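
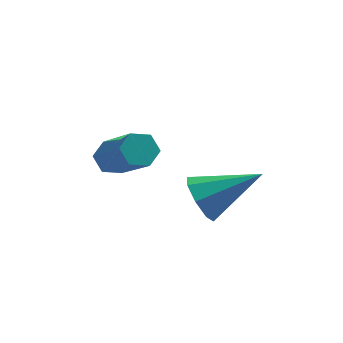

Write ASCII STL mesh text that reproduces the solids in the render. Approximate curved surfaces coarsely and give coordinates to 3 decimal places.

solid 
facet normal -0.347 0.662 -0.664
outer loop
vertex -3.558 0.698 2.496
vertex -4.026 0.593 2.636
vertex -3.772 0.957 2.866
endloop
endfacet
facet normal 0.834 0.541 0.104
outer loop
vertex -3.558 0.698 2.496
vertex -3.772 0.957 2.866
vertex -2.926 -0.507 3.704
endloop
endfacet
facet normal 0.834 0.542 0.105
outer loop
vertex -2.926 -0.507 3.704
vertex -3.772 0.957 2.866
vertex -3.14 -0.249 4.074
endloop
endfacet
facet normal 0.348 -0.662 0.663
outer loop
vertex -2.926 -0.507 3.704
vertex -3.14 -0.249 4.074
vertex -3.394 -0.613 3.844
endloop
endfacet
facet normal -0.348 0.662 -0.663
outer loop
vertex -3.772 0.957 2.866
vertex -4.026 0.593 2.636
vertex -4.24 0.851 3.006
endloop
endfacet
facet normal 0.045 0.719 0.694
outer loop
vertex -3.772 0.957 2.866
vertex -4.24 0.851 3.006
vertex -3.14 -0.249 4.074
endloop
endfacet
facet normal 0.046 0.719 0.693
outer loop
vertex -3.14 -0.249 4.074
vertex -4.24 0.851 3.006
vertex -3.608 -0.354 4.214
endloop
endfacet
facet normal 0.347 -0.662 0.664
outer loop
vertex -3.14 -0.249 4.074
vertex -3.608 -0.354 4.214
vertex -3.394 -0.613 3.844
endloop
endfacet
facet normal -0.348 0.662 -0.663
outer loop
vertex -4.24 0.851 3.006
vertex -4.026 0.593 2.636
vertex -4.494 0.487 2.776
endloop
endfacet
facet normal -0.788 0.178 0.589
outer loop
vertex -4.24 0.851 3.006
vertex -4.494 0.487 2.776
vertex -3.608 -0.354 4.214
endloop
endfacet
facet normal -0.788 0.178 0.589
outer loop
vertex -3.608 -0.354 4.214
vertex -4.494 0.487 2.776
vertex -3.862 -0.718 3.984
endloop
endfacet
facet normal 0.347 -0.662 0.664
outer loop
vertex -3.608 -0.354 4.214
vertex -3.862 -0.718 3.984
vertex -3.394 -0.613 3.844
endloop
endfacet
facet normal -0.348 0.662 -0.663
outer loop
vertex -4.494 0.487 2.776
vertex -4.026 0.593 2.636
vertex -4.28 0.229 2.406
endloop
endfacet
facet normal -0.834 -0.542 -0.104
outer loop
vertex -4.494 0.487 2.776
vertex -4.28 0.229 2.406
vertex -3.862 -0.718 3.984
endloop
endfacet
facet normal -0.834 -0.541 -0.104
outer loop
vertex -3.862 -0.718 3.984
vertex -4.28 0.229 2.406
vertex -3.648 -0.977 3.614
endloop
endfacet
facet normal 0.347 -0.662 0.664
outer loop
vertex -3.862 -0.718 3.984
vertex -3.648 -0.977 3.614
vertex -3.394 -0.613 3.844
endloop
endfacet
facet normal -0.347 0.662 -0.664
outer loop
vertex -4.28 0.229 2.406
vertex -4.026 0.593 2.636
vertex -3.812 0.334 2.266
endloop
endfacet
facet normal -0.046 -0.719 -0.694
outer loop
vertex -4.28 0.229 2.406
vertex -3.812 0.334 2.266
vertex -3.648 -0.977 3.614
endloop
endfacet
facet normal -0.045 -0.719 -0.694
outer loop
vertex -3.648 -0.977 3.614
vertex -3.812 0.334 2.266
vertex -3.18 -0.871 3.474
endloop
endfacet
facet normal 0.348 -0.662 0.663
outer loop
vertex -3.648 -0.977 3.614
vertex -3.18 -0.871 3.474
vertex -3.394 -0.613 3.844
endloop
endfacet
facet normal -0.347 0.662 -0.664
outer loop
vertex -3.812 0.334 2.266
vertex -4.026 0.593 2.636
vertex -3.558 0.698 2.496
endloop
endfacet
facet normal 0.788 -0.178 -0.589
outer loop
vertex -3.812 0.334 2.266
vertex -3.558 0.698 2.496
vertex -3.18 -0.871 3.474
endloop
endfacet
facet normal 0.788 -0.178 -0.589
outer loop
vertex -3.18 -0.871 3.474
vertex -3.558 0.698 2.496
vertex -2.926 -0.507 3.704
endloop
endfacet
facet normal 0.348 -0.662 0.663
outer loop
vertex -3.18 -0.871 3.474
vertex -2.926 -0.507 3.704
vertex -3.394 -0.613 3.844
endloop
endfacet
facet normal -0.884 -0.092 -0.458
outer loop
vertex -1.78 -1.887 2.306
vertex -2.063 -1.503 2.776
vertex -1.769 -1.389 2.185
endloop
endfacet
facet normal 0.755 -0.170 -0.633
outer loop
vertex -1.78 -1.887 2.306
vertex -1.769 -1.389 2.185
vertex -0.657 -1.357 3.504
endloop
endfacet
facet normal -0.884 -0.091 -0.458
outer loop
vertex -1.769 -1.389 2.185
vertex -2.063 -1.503 2.776
vertex -1.93 -0.957 2.41
endloop
endfacet
facet normal 0.643 0.528 -0.555
outer loop
vertex -1.769 -1.389 2.185
vertex -1.93 -0.957 2.41
vertex -0.657 -1.357 3.504
endloop
endfacet
facet normal -0.885 -0.091 -0.457
outer loop
vertex -1.93 -0.957 2.41
vertex -2.063 -1.503 2.776
vertex -2.169 -0.845 2.85
endloop
endfacet
facet normal 0.341 0.939 -0.054
outer loop
vertex -1.93 -0.957 2.41
vertex -2.169 -0.845 2.85
vertex -0.657 -1.357 3.504
endloop
endfacet
facet normal -0.884 -0.091 -0.458
outer loop
vertex -2.169 -0.845 2.85
vertex -2.063 -1.503 2.776
vertex -2.346 -1.118 3.246
endloop
endfacet
facet normal 0.028 0.817 0.576
outer loop
vertex -2.169 -0.845 2.85
vertex -2.346 -1.118 3.246
vertex -0.657 -1.357 3.504
endloop
endfacet
facet normal -0.884 -0.091 -0.458
outer loop
vertex -2.346 -1.118 3.246
vertex -2.063 -1.503 2.776
vertex -2.357 -1.617 3.367
endloop
endfacet
facet normal -0.114 0.236 0.965
outer loop
vertex -2.346 -1.118 3.246
vertex -2.357 -1.617 3.367
vertex -0.657 -1.357 3.504
endloop
endfacet
facet normal -0.884 -0.091 -0.458
outer loop
vertex -2.357 -1.617 3.367
vertex -2.063 -1.503 2.776
vertex -2.196 -2.048 3.142
endloop
endfacet
facet normal -0.001 -0.463 0.886
outer loop
vertex -2.357 -1.617 3.367
vertex -2.196 -2.048 3.142
vertex -0.657 -1.357 3.504
endloop
endfacet
facet normal -0.885 -0.091 -0.457
outer loop
vertex -2.196 -2.048 3.142
vertex -2.063 -1.503 2.776
vertex -1.957 -2.16 2.702
endloop
endfacet
facet normal 0.301 -0.872 0.386
outer loop
vertex -2.196 -2.048 3.142
vertex -1.957 -2.16 2.702
vertex -0.657 -1.357 3.504
endloop
endfacet
facet normal -0.884 -0.091 -0.458
outer loop
vertex -1.957 -2.16 2.702
vertex -2.063 -1.503 2.776
vertex -1.78 -1.887 2.306
endloop
endfacet
facet normal 0.614 -0.751 -0.243
outer loop
vertex -1.957 -2.16 2.702
vertex -1.78 -1.887 2.306
vertex -0.657 -1.357 3.504
endloop
endfacet

endsolid


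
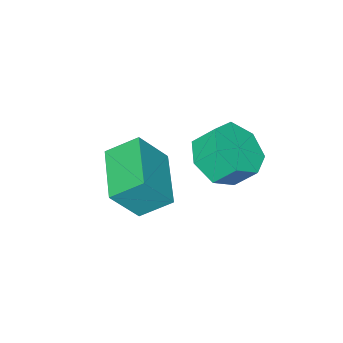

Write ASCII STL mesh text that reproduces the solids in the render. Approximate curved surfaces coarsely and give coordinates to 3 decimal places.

solid 
facet normal 0.342 -0.581 -0.739
outer loop
vertex 2.578 0.39 0.696
vertex 1.656 0.401 0.26
vertex 2.436 1.044 0.116
endloop
endfacet
facet normal 0.926 0.343 0.160
outer loop
vertex 2.578 0.39 0.696
vertex 2.436 1.044 0.116
vertex 2.225 0.988 1.457
endloop
endfacet
facet normal 0.925 0.343 0.160
outer loop
vertex 2.225 0.988 1.457
vertex 2.436 1.044 0.116
vertex 2.083 1.641 0.877
endloop
endfacet
facet normal -0.343 0.581 0.738
outer loop
vertex 2.225 0.988 1.457
vertex 2.083 1.641 0.877
vertex 1.304 0.999 1.02
endloop
endfacet
facet normal 0.342 -0.581 -0.739
outer loop
vertex 2.436 1.044 0.116
vertex 1.656 0.401 0.26
vertex 1.706 1.213 -0.355
endloop
endfacet
facet normal 0.450 0.792 -0.413
outer loop
vertex 2.436 1.044 0.116
vertex 1.706 1.213 -0.355
vertex 2.083 1.641 0.877
endloop
endfacet
facet normal 0.451 0.791 -0.413
outer loop
vertex 2.083 1.641 0.877
vertex 1.706 1.213 -0.355
vertex 1.353 1.811 0.406
endloop
endfacet
facet normal -0.342 0.580 0.739
outer loop
vertex 2.083 1.641 0.877
vertex 1.353 1.811 0.406
vertex 1.304 0.999 1.02
endloop
endfacet
facet normal 0.342 -0.581 -0.739
outer loop
vertex 1.706 1.213 -0.355
vertex 1.656 0.401 0.26
vertex 0.939 0.772 -0.364
endloop
endfacet
facet normal -0.362 0.644 -0.674
outer loop
vertex 1.706 1.213 -0.355
vertex 0.939 0.772 -0.364
vertex 1.353 1.811 0.406
endloop
endfacet
facet normal -0.363 0.644 -0.674
outer loop
vertex 1.353 1.811 0.406
vertex 0.939 0.772 -0.364
vertex 0.586 1.369 0.397
endloop
endfacet
facet normal -0.343 0.580 0.739
outer loop
vertex 1.353 1.811 0.406
vertex 0.586 1.369 0.397
vertex 1.304 0.999 1.02
endloop
endfacet
facet normal 0.343 -0.580 -0.739
outer loop
vertex 0.939 0.772 -0.364
vertex 1.656 0.401 0.26
vertex 0.712 0.051 0.097
endloop
endfacet
facet normal -0.904 0.011 -0.428
outer loop
vertex 0.939 0.772 -0.364
vertex 0.712 0.051 0.097
vertex 0.586 1.369 0.397
endloop
endfacet
facet normal -0.904 0.011 -0.427
outer loop
vertex 0.586 1.369 0.397
vertex 0.712 0.051 0.097
vertex 0.36 0.648 0.858
endloop
endfacet
facet normal -0.342 0.580 0.739
outer loop
vertex 0.586 1.369 0.397
vertex 0.36 0.648 0.858
vertex 1.304 0.999 1.02
endloop
endfacet
facet normal 0.343 -0.580 -0.739
outer loop
vertex 0.712 0.051 0.097
vertex 1.656 0.401 0.26
vertex 1.197 -0.406 0.68
endloop
endfacet
facet normal -0.764 -0.630 0.141
outer loop
vertex 0.712 0.051 0.097
vertex 1.197 -0.406 0.68
vertex 0.36 0.648 0.858
endloop
endfacet
facet normal -0.764 -0.630 0.141
outer loop
vertex 0.36 0.648 0.858
vertex 1.197 -0.406 0.68
vertex 0.844 0.192 1.441
endloop
endfacet
facet normal -0.343 0.581 0.739
outer loop
vertex 0.36 0.648 0.858
vertex 0.844 0.192 1.441
vertex 1.304 0.999 1.02
endloop
endfacet
facet normal 0.343 -0.580 -0.739
outer loop
vertex 1.197 -0.406 0.68
vertex 1.656 0.401 0.26
vertex 2.027 -0.255 0.947
endloop
endfacet
facet normal -0.049 -0.796 0.603
outer loop
vertex 1.197 -0.406 0.68
vertex 2.027 -0.255 0.947
vertex 0.844 0.192 1.441
endloop
endfacet
facet normal -0.049 -0.796 0.603
outer loop
vertex 0.844 0.192 1.441
vertex 2.027 -0.255 0.947
vertex 1.674 0.343 1.708
endloop
endfacet
facet normal -0.343 0.581 0.738
outer loop
vertex 0.844 0.192 1.441
vertex 1.674 0.343 1.708
vertex 1.304 0.999 1.02
endloop
endfacet
facet normal 0.343 -0.580 -0.739
outer loop
vertex 2.027 -0.255 0.947
vertex 1.656 0.401 0.26
vertex 2.578 0.39 0.696
endloop
endfacet
facet normal 0.703 -0.363 0.611
outer loop
vertex 2.027 -0.255 0.947
vertex 2.578 0.39 0.696
vertex 1.674 0.343 1.708
endloop
endfacet
facet normal 0.703 -0.363 0.611
outer loop
vertex 1.674 0.343 1.708
vertex 2.578 0.39 0.696
vertex 2.225 0.988 1.457
endloop
endfacet
facet normal -0.343 0.581 0.738
outer loop
vertex 1.674 0.343 1.708
vertex 2.225 0.988 1.457
vertex 1.304 0.999 1.02
endloop
endfacet
facet normal -0.613 -0.767 0.188
outer loop
vertex 2.86 -3.213 -0.941
vertex 2.132 -2.449 -0.198
vertex 2.003 -2.83 -2.175
endloop
endfacet
facet normal 0.564 -0.593 -0.575
outer loop
vertex 3.268 -1.251 -2.562
vertex 2.86 -3.213 -0.941
vertex 2.003 -2.83 -2.175
endloop
endfacet
facet normal -0.614 -0.767 0.188
outer loop
vertex 2.003 -2.83 -2.175
vertex 2.132 -2.449 -0.198
vertex 1.276 -2.066 -1.432
endloop
endfacet
facet normal -0.553 0.248 -0.796
outer loop
vertex 1.276 -2.066 -1.432
vertex 3.268 -1.251 -2.562
vertex 2.003 -2.83 -2.175
endloop
endfacet
facet normal 0.552 -0.248 0.796
outer loop
vertex 2.86 -3.213 -0.941
vertex 3.397 -0.87 -0.585
vertex 2.132 -2.449 -0.198
endloop
endfacet
facet normal 0.564 -0.592 -0.575
outer loop
vertex 4.124 -1.634 -1.328
vertex 2.86 -3.213 -0.941
vertex 3.268 -1.251 -2.562
endloop
endfacet
facet normal 0.553 -0.248 0.796
outer loop
vertex 4.124 -1.634 -1.328
vertex 3.397 -0.87 -0.585
vertex 2.86 -3.213 -0.941
endloop
endfacet
facet normal -0.564 0.593 0.575
outer loop
vertex 2.132 -2.449 -0.198
vertex 3.397 -0.87 -0.585
vertex 1.276 -2.066 -1.432
endloop
endfacet
facet normal -0.553 0.247 -0.796
outer loop
vertex 2.54 -0.487 -1.819
vertex 3.268 -1.251 -2.562
vertex 1.276 -2.066 -1.432
endloop
endfacet
facet normal -0.564 0.592 0.575
outer loop
vertex 1.276 -2.066 -1.432
vertex 3.397 -0.87 -0.585
vertex 2.54 -0.487 -1.819
endloop
endfacet
facet normal 0.614 0.767 -0.188
outer loop
vertex 2.54 -0.487 -1.819
vertex 4.124 -1.634 -1.328
vertex 3.268 -1.251 -2.562
endloop
endfacet
facet normal 0.614 0.767 -0.188
outer loop
vertex 3.397 -0.87 -0.585
vertex 4.124 -1.634 -1.328
vertex 2.54 -0.487 -1.819
endloop
endfacet

endsolid


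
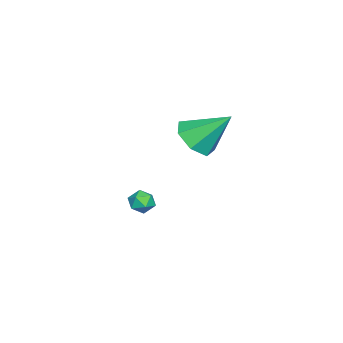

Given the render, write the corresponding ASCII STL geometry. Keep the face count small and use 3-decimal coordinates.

solid 
facet normal 0.043 -0.716 -0.697
outer loop
vertex 3.879 -0.552 1.218
vertex 2.785 -0.654 1.255
vertex 3.391 0.005 0.616
endloop
endfacet
facet normal 0.756 0.654 -0.008
outer loop
vertex 3.879 -0.552 1.218
vertex 3.391 0.005 0.616
vertex 2.695 0.834 2.705
endloop
endfacet
facet normal 0.044 -0.716 -0.697
outer loop
vertex 3.391 0.005 0.616
vertex 2.785 -0.654 1.255
vertex 2.446 0.065 0.495
endloop
endfacet
facet normal 0.103 0.936 -0.337
outer loop
vertex 3.391 0.005 0.616
vertex 2.446 0.065 0.495
vertex 2.695 0.834 2.705
endloop
endfacet
facet normal 0.043 -0.716 -0.697
outer loop
vertex 2.446 0.065 0.495
vertex 2.785 -0.654 1.255
vertex 1.756 -0.416 0.947
endloop
endfacet
facet normal -0.641 0.744 -0.187
outer loop
vertex 2.446 0.065 0.495
vertex 1.756 -0.416 0.947
vertex 2.695 0.834 2.705
endloop
endfacet
facet normal 0.043 -0.716 -0.697
outer loop
vertex 1.756 -0.416 0.947
vertex 2.785 -0.654 1.255
vertex 1.841 -1.077 1.631
endloop
endfacet
facet normal -0.917 0.224 0.330
outer loop
vertex 1.756 -0.416 0.947
vertex 1.841 -1.077 1.631
vertex 2.695 0.834 2.705
endloop
endfacet
facet normal 0.043 -0.716 -0.697
outer loop
vertex 1.841 -1.077 1.631
vertex 2.785 -0.654 1.255
vertex 2.637 -1.419 2.032
endloop
endfacet
facet normal -0.516 -0.233 0.825
outer loop
vertex 1.841 -1.077 1.631
vertex 2.637 -1.419 2.032
vertex 2.695 0.834 2.705
endloop
endfacet
facet normal 0.043 -0.716 -0.697
outer loop
vertex 2.637 -1.419 2.032
vertex 2.785 -0.654 1.255
vertex 3.544 -1.186 1.848
endloop
endfacet
facet normal 0.260 -0.283 0.923
outer loop
vertex 2.637 -1.419 2.032
vertex 3.544 -1.186 1.848
vertex 2.695 0.834 2.705
endloop
endfacet
facet normal 0.043 -0.716 -0.697
outer loop
vertex 3.544 -1.186 1.848
vertex 2.785 -0.654 1.255
vertex 3.879 -0.552 1.218
endloop
endfacet
facet normal 0.826 0.113 0.553
outer loop
vertex 3.544 -1.186 1.848
vertex 3.879 -0.552 1.218
vertex 2.695 0.834 2.705
endloop
endfacet
facet normal -0.972 0.053 -0.227
outer loop
vertex 1.156 -3.271 -4.216
vertex 1.026 -3.761 -3.774
vertex 1.015 -3.118 -3.576
endloop
endfacet
facet normal -0.658 0.687 -0.309
outer loop
vertex 1.156 -3.271 -4.216
vertex 1.015 -3.118 -3.576
vertex 1.507 -2.792 -3.899
endloop
endfacet
facet normal -0.128 0.611 -0.781
outer loop
vertex 1.156 -3.271 -4.216
vertex 1.507 -2.792 -3.899
vertex 1.823 -3.235 -4.297
endloop
endfacet
facet normal -0.116 -0.071 -0.991
outer loop
vertex 1.156 -3.271 -4.216
vertex 1.823 -3.235 -4.297
vertex 1.525 -3.833 -4.219
endloop
endfacet
facet normal -0.638 -0.415 -0.648
outer loop
vertex 1.156 -3.271 -4.216
vertex 1.525 -3.833 -4.219
vertex 1.026 -3.761 -3.774
endloop
endfacet
facet normal -0.370 0.873 0.318
outer loop
vertex 1.507 -2.792 -3.899
vertex 1.015 -3.118 -3.576
vertex 1.595 -2.987 -3.261
endloop
endfacet
facet normal -0.880 -0.153 0.449
outer loop
vertex 1.015 -3.118 -3.576
vertex 1.026 -3.761 -3.774
vertex 1.297 -3.585 -3.183
endloop
endfacet
facet normal -0.338 -0.912 -0.232
outer loop
vertex 1.026 -3.761 -3.774
vertex 1.525 -3.833 -4.219
vertex 1.613 -4.028 -3.581
endloop
endfacet
facet normal 0.507 -0.355 -0.786
outer loop
vertex 1.525 -3.833 -4.219
vertex 1.823 -3.235 -4.297
vertex 2.105 -3.702 -3.904
endloop
endfacet
facet normal 0.488 0.750 -0.447
outer loop
vertex 1.823 -3.235 -4.297
vertex 1.507 -2.792 -3.899
vertex 2.094 -3.059 -3.706
endloop
endfacet
facet normal 0.116 0.071 0.991
outer loop
vertex 1.964 -3.549 -3.264
vertex 1.595 -2.987 -3.261
vertex 1.297 -3.585 -3.183
endloop
endfacet
facet normal 0.128 -0.611 0.781
outer loop
vertex 1.964 -3.549 -3.264
vertex 1.297 -3.585 -3.183
vertex 1.613 -4.028 -3.581
endloop
endfacet
facet normal 0.658 -0.687 0.309
outer loop
vertex 1.964 -3.549 -3.264
vertex 1.613 -4.028 -3.581
vertex 2.105 -3.702 -3.904
endloop
endfacet
facet normal 0.972 -0.053 0.227
outer loop
vertex 1.964 -3.549 -3.264
vertex 2.105 -3.702 -3.904
vertex 2.094 -3.059 -3.706
endloop
endfacet
facet normal 0.638 0.415 0.648
outer loop
vertex 1.964 -3.549 -3.264
vertex 2.094 -3.059 -3.706
vertex 1.595 -2.987 -3.261
endloop
endfacet
facet normal -0.507 0.355 0.786
outer loop
vertex 1.297 -3.585 -3.183
vertex 1.595 -2.987 -3.261
vertex 1.015 -3.118 -3.576
endloop
endfacet
facet normal -0.488 -0.750 0.447
outer loop
vertex 1.613 -4.028 -3.581
vertex 1.297 -3.585 -3.183
vertex 1.026 -3.761 -3.774
endloop
endfacet
facet normal 0.370 -0.873 -0.318
outer loop
vertex 2.105 -3.702 -3.904
vertex 1.613 -4.028 -3.581
vertex 1.525 -3.833 -4.219
endloop
endfacet
facet normal 0.880 0.153 -0.449
outer loop
vertex 2.094 -3.059 -3.706
vertex 2.105 -3.702 -3.904
vertex 1.823 -3.235 -4.297
endloop
endfacet
facet normal 0.338 0.912 0.232
outer loop
vertex 1.595 -2.987 -3.261
vertex 2.094 -3.059 -3.706
vertex 1.507 -2.792 -3.899
endloop
endfacet

endsolid


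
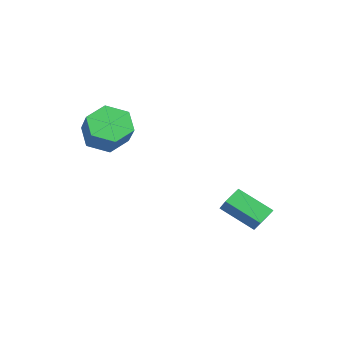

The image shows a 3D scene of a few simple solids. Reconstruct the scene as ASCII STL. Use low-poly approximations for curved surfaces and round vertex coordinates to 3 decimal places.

solid 
facet normal -0.735 0.017 -0.678
outer loop
vertex 0.161 -2.655 0.336
vertex -0.564 -2.706 1.121
vertex -0.22 -1.755 0.772
endloop
endfacet
facet normal 0.577 0.541 -0.612
outer loop
vertex 0.161 -2.655 0.336
vertex -0.22 -1.755 0.772
vertex 1.33 -2.683 1.414
endloop
endfacet
facet normal 0.577 0.541 -0.612
outer loop
vertex 1.33 -2.683 1.414
vertex -0.22 -1.755 0.772
vertex 0.949 -1.783 1.85
endloop
endfacet
facet normal 0.735 -0.018 0.678
outer loop
vertex 1.33 -2.683 1.414
vertex 0.949 -1.783 1.85
vertex 0.604 -2.734 2.199
endloop
endfacet
facet normal -0.735 0.017 -0.678
outer loop
vertex -0.22 -1.755 0.772
vertex -0.564 -2.706 1.121
vertex -0.945 -1.806 1.557
endloop
endfacet
facet normal -0.019 0.999 0.047
outer loop
vertex -0.22 -1.755 0.772
vertex -0.945 -1.806 1.557
vertex 0.949 -1.783 1.85
endloop
endfacet
facet normal -0.019 0.999 0.047
outer loop
vertex 0.949 -1.783 1.85
vertex -0.945 -1.806 1.557
vertex 0.224 -1.834 2.635
endloop
endfacet
facet normal 0.735 -0.018 0.678
outer loop
vertex 0.949 -1.783 1.85
vertex 0.224 -1.834 2.635
vertex 0.604 -2.734 2.199
endloop
endfacet
facet normal -0.735 0.018 -0.678
outer loop
vertex -0.945 -1.806 1.557
vertex -0.564 -2.706 1.121
vertex -1.29 -2.757 1.906
endloop
endfacet
facet normal -0.597 0.458 0.659
outer loop
vertex -0.945 -1.806 1.557
vertex -1.29 -2.757 1.906
vertex 0.224 -1.834 2.635
endloop
endfacet
facet normal -0.597 0.458 0.659
outer loop
vertex 0.224 -1.834 2.635
vertex -1.29 -2.757 1.906
vertex -0.121 -2.785 2.984
endloop
endfacet
facet normal 0.735 -0.018 0.678
outer loop
vertex 0.224 -1.834 2.635
vertex -0.121 -2.785 2.984
vertex 0.604 -2.734 2.199
endloop
endfacet
facet normal -0.735 0.018 -0.678
outer loop
vertex -1.29 -2.757 1.906
vertex -0.564 -2.706 1.121
vertex -0.909 -3.657 1.47
endloop
endfacet
facet normal -0.577 -0.541 0.612
outer loop
vertex -1.29 -2.757 1.906
vertex -0.909 -3.657 1.47
vertex -0.121 -2.785 2.984
endloop
endfacet
facet normal -0.577 -0.541 0.612
outer loop
vertex -0.121 -2.785 2.984
vertex -0.909 -3.657 1.47
vertex 0.26 -3.685 2.548
endloop
endfacet
facet normal 0.735 -0.017 0.678
outer loop
vertex -0.121 -2.785 2.984
vertex 0.26 -3.685 2.548
vertex 0.604 -2.734 2.199
endloop
endfacet
facet normal -0.735 0.018 -0.678
outer loop
vertex -0.909 -3.657 1.47
vertex -0.564 -2.706 1.121
vertex -0.184 -3.606 0.685
endloop
endfacet
facet normal 0.019 -0.999 -0.047
outer loop
vertex -0.909 -3.657 1.47
vertex -0.184 -3.606 0.685
vertex 0.26 -3.685 2.548
endloop
endfacet
facet normal 0.019 -0.999 -0.047
outer loop
vertex 0.26 -3.685 2.548
vertex -0.184 -3.606 0.685
vertex 0.985 -3.634 1.763
endloop
endfacet
facet normal 0.735 -0.017 0.678
outer loop
vertex 0.26 -3.685 2.548
vertex 0.985 -3.634 1.763
vertex 0.604 -2.734 2.199
endloop
endfacet
facet normal -0.735 0.018 -0.678
outer loop
vertex -0.184 -3.606 0.685
vertex -0.564 -2.706 1.121
vertex 0.161 -2.655 0.336
endloop
endfacet
facet normal 0.597 -0.458 -0.659
outer loop
vertex -0.184 -3.606 0.685
vertex 0.161 -2.655 0.336
vertex 0.985 -3.634 1.763
endloop
endfacet
facet normal 0.597 -0.458 -0.659
outer loop
vertex 0.985 -3.634 1.763
vertex 0.161 -2.655 0.336
vertex 1.33 -2.683 1.414
endloop
endfacet
facet normal 0.735 -0.018 0.678
outer loop
vertex 0.985 -3.634 1.763
vertex 1.33 -2.683 1.414
vertex 0.604 -2.734 2.199
endloop
endfacet
facet normal -0.500 -0.675 0.543
outer loop
vertex 3.307 2.055 -1.015
vertex 2.315 2.102 -1.87
vertex 3.69 1.384 -1.496
endloop
endfacet
facet normal 0.757 -0.036 0.652
outer loop
vertex 4.605 2.618 -2.49
vertex 3.307 2.055 -1.015
vertex 3.69 1.384 -1.496
endloop
endfacet
facet normal -0.500 -0.675 0.543
outer loop
vertex 3.69 1.384 -1.496
vertex 2.315 2.102 -1.87
vertex 2.698 1.431 -2.351
endloop
endfacet
facet normal 0.421 -0.737 -0.528
outer loop
vertex 2.698 1.431 -2.351
vertex 4.605 2.618 -2.49
vertex 3.69 1.384 -1.496
endloop
endfacet
facet normal -0.421 0.737 0.528
outer loop
vertex 3.307 2.055 -1.015
vertex 3.23 3.336 -2.864
vertex 2.315 2.102 -1.87
endloop
endfacet
facet normal 0.757 -0.036 0.652
outer loop
vertex 4.222 3.289 -2.009
vertex 3.307 2.055 -1.015
vertex 4.605 2.618 -2.49
endloop
endfacet
facet normal -0.421 0.737 0.528
outer loop
vertex 4.222 3.289 -2.009
vertex 3.23 3.336 -2.864
vertex 3.307 2.055 -1.015
endloop
endfacet
facet normal -0.757 0.036 -0.652
outer loop
vertex 2.315 2.102 -1.87
vertex 3.23 3.336 -2.864
vertex 2.698 1.431 -2.351
endloop
endfacet
facet normal 0.421 -0.737 -0.528
outer loop
vertex 3.613 2.665 -3.345
vertex 4.605 2.618 -2.49
vertex 2.698 1.431 -2.351
endloop
endfacet
facet normal -0.757 0.036 -0.652
outer loop
vertex 2.698 1.431 -2.351
vertex 3.23 3.336 -2.864
vertex 3.613 2.665 -3.345
endloop
endfacet
facet normal 0.500 0.675 -0.543
outer loop
vertex 3.613 2.665 -3.345
vertex 4.222 3.289 -2.009
vertex 4.605 2.618 -2.49
endloop
endfacet
facet normal 0.500 0.675 -0.543
outer loop
vertex 3.23 3.336 -2.864
vertex 4.222 3.289 -2.009
vertex 3.613 2.665 -3.345
endloop
endfacet

endsolid


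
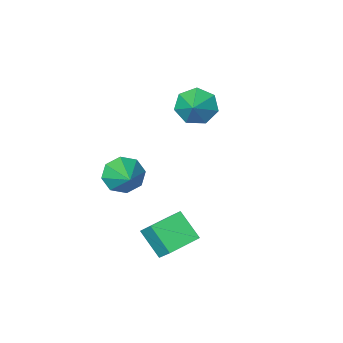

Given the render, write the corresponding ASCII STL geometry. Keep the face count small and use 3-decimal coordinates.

solid 
facet normal -0.540 -0.674 -0.505
outer loop
vertex -0.646 -0.521 2.231
vertex -1.558 0.018 2.487
vertex -0.911 0.15 1.619
endloop
endfacet
facet normal 0.960 0.217 -0.178
outer loop
vertex -0.646 -0.521 2.231
vertex -0.911 0.15 1.619
vertex -0.802 0.962 3.193
endloop
endfacet
facet normal -0.540 -0.674 -0.505
outer loop
vertex -0.911 0.15 1.619
vertex -1.558 0.018 2.487
vertex -1.664 0.722 1.661
endloop
endfacet
facet normal 0.535 0.735 -0.416
outer loop
vertex -0.911 0.15 1.619
vertex -1.664 0.722 1.661
vertex -0.802 0.962 3.193
endloop
endfacet
facet normal -0.540 -0.673 -0.505
outer loop
vertex -1.664 0.722 1.661
vertex -1.558 0.018 2.487
vertex -2.336 0.764 2.324
endloop
endfacet
facet normal -0.059 0.991 -0.122
outer loop
vertex -1.664 0.722 1.661
vertex -2.336 0.764 2.324
vertex -0.802 0.962 3.193
endloop
endfacet
facet normal -0.540 -0.674 -0.505
outer loop
vertex -2.336 0.764 2.324
vertex -1.558 0.018 2.487
vertex -2.423 0.245 3.11
endloop
endfacet
facet normal -0.375 0.792 0.482
outer loop
vertex -2.336 0.764 2.324
vertex -2.423 0.245 3.11
vertex -0.802 0.962 3.193
endloop
endfacet
facet normal -0.540 -0.674 -0.504
outer loop
vertex -2.423 0.245 3.11
vertex -1.558 0.018 2.487
vertex -1.858 -0.445 3.427
endloop
endfacet
facet normal -0.176 0.288 0.941
outer loop
vertex -2.423 0.245 3.11
vertex -1.858 -0.445 3.427
vertex -0.802 0.962 3.193
endloop
endfacet
facet normal -0.540 -0.674 -0.504
outer loop
vertex -1.858 -0.445 3.427
vertex -1.558 0.018 2.487
vertex -1.067 -0.786 3.035
endloop
endfacet
facet normal 0.390 -0.141 0.910
outer loop
vertex -1.858 -0.445 3.427
vertex -1.067 -0.786 3.035
vertex -0.802 0.962 3.193
endloop
endfacet
facet normal -0.540 -0.674 -0.505
outer loop
vertex -1.067 -0.786 3.035
vertex -1.558 0.018 2.487
vertex -0.646 -0.521 2.231
endloop
endfacet
facet normal 0.895 -0.173 0.412
outer loop
vertex -1.067 -0.786 3.035
vertex -0.646 -0.521 2.231
vertex -0.802 0.962 3.193
endloop
endfacet
facet normal -0.984 -0.150 0.095
outer loop
vertex 1.073 2.057 -3.148
vertex 1.029 2.982 -2.139
vertex 0.769 3.313 -4.313
endloop
endfacet
facet normal 0.032 -0.676 -0.737
outer loop
vertex 2.511 3.578 -4.481
vertex 1.073 2.057 -3.148
vertex 0.769 3.313 -4.313
endloop
endfacet
facet normal -0.984 -0.149 0.095
outer loop
vertex 0.769 3.313 -4.313
vertex 1.029 2.982 -2.139
vertex 0.726 4.238 -3.304
endloop
endfacet
facet normal -0.174 0.722 -0.669
outer loop
vertex 0.726 4.238 -3.304
vertex 2.511 3.578 -4.481
vertex 0.769 3.313 -4.313
endloop
endfacet
facet normal 0.174 -0.722 0.670
outer loop
vertex 1.073 2.057 -3.148
vertex 2.771 3.247 -2.307
vertex 1.029 2.982 -2.139
endloop
endfacet
facet normal 0.032 -0.676 -0.737
outer loop
vertex 2.814 2.322 -3.316
vertex 1.073 2.057 -3.148
vertex 2.511 3.578 -4.481
endloop
endfacet
facet normal 0.175 -0.722 0.669
outer loop
vertex 2.814 2.322 -3.316
vertex 2.771 3.247 -2.307
vertex 1.073 2.057 -3.148
endloop
endfacet
facet normal -0.032 0.676 0.737
outer loop
vertex 1.029 2.982 -2.139
vertex 2.771 3.247 -2.307
vertex 0.726 4.238 -3.304
endloop
endfacet
facet normal -0.175 0.722 -0.670
outer loop
vertex 2.467 4.503 -3.472
vertex 2.511 3.578 -4.481
vertex 0.726 4.238 -3.304
endloop
endfacet
facet normal -0.032 0.676 0.737
outer loop
vertex 0.726 4.238 -3.304
vertex 2.771 3.247 -2.307
vertex 2.467 4.503 -3.472
endloop
endfacet
facet normal 0.984 0.150 -0.094
outer loop
vertex 2.467 4.503 -3.472
vertex 2.814 2.322 -3.316
vertex 2.511 3.578 -4.481
endloop
endfacet
facet normal 0.984 0.150 -0.095
outer loop
vertex 2.771 3.247 -2.307
vertex 2.814 2.322 -3.316
vertex 2.467 4.503 -3.472
endloop
endfacet
facet normal -0.262 -0.844 -0.468
outer loop
vertex 2.187 -2.242 -1.821
vertex 1.515 -1.669 -2.477
vertex 2.571 -1.973 -2.521
endloop
endfacet
facet normal 0.873 0.024 0.488
outer loop
vertex 2.187 -2.242 -1.821
vertex 2.571 -1.973 -2.521
vertex 2.005 -0.091 -1.603
endloop
endfacet
facet normal -0.263 -0.844 -0.467
outer loop
vertex 2.571 -1.973 -2.521
vertex 1.515 -1.669 -2.477
vertex 2.336 -1.527 -3.195
endloop
endfacet
facet normal 0.937 0.333 -0.106
outer loop
vertex 2.571 -1.973 -2.521
vertex 2.336 -1.527 -3.195
vertex 2.005 -0.091 -1.603
endloop
endfacet
facet normal -0.262 -0.844 -0.467
outer loop
vertex 2.336 -1.527 -3.195
vertex 1.515 -1.669 -2.477
vertex 1.62 -1.164 -3.449
endloop
endfacet
facet normal 0.526 0.683 -0.507
outer loop
vertex 2.336 -1.527 -3.195
vertex 1.62 -1.164 -3.449
vertex 2.005 -0.091 -1.603
endloop
endfacet
facet normal -0.262 -0.844 -0.467
outer loop
vertex 1.62 -1.164 -3.449
vertex 1.515 -1.669 -2.477
vertex 0.842 -1.097 -3.133
endloop
endfacet
facet normal -0.120 0.869 -0.480
outer loop
vertex 1.62 -1.164 -3.449
vertex 0.842 -1.097 -3.133
vertex 2.005 -0.091 -1.603
endloop
endfacet
facet normal -0.262 -0.844 -0.467
outer loop
vertex 0.842 -1.097 -3.133
vertex 1.515 -1.669 -2.477
vertex 0.459 -1.365 -2.434
endloop
endfacet
facet normal -0.622 0.782 -0.041
outer loop
vertex 0.842 -1.097 -3.133
vertex 0.459 -1.365 -2.434
vertex 2.005 -0.091 -1.603
endloop
endfacet
facet normal -0.262 -0.844 -0.468
outer loop
vertex 0.459 -1.365 -2.434
vertex 1.515 -1.669 -2.477
vertex 0.694 -1.812 -1.759
endloop
endfacet
facet normal -0.687 0.473 0.552
outer loop
vertex 0.459 -1.365 -2.434
vertex 0.694 -1.812 -1.759
vertex 2.005 -0.091 -1.603
endloop
endfacet
facet normal -0.262 -0.844 -0.468
outer loop
vertex 0.694 -1.812 -1.759
vertex 1.515 -1.669 -2.477
vertex 1.41 -2.175 -1.506
endloop
endfacet
facet normal -0.275 0.123 0.954
outer loop
vertex 0.694 -1.812 -1.759
vertex 1.41 -2.175 -1.506
vertex 2.005 -0.091 -1.603
endloop
endfacet
facet normal -0.263 -0.844 -0.468
outer loop
vertex 1.41 -2.175 -1.506
vertex 1.515 -1.669 -2.477
vertex 2.187 -2.242 -1.821
endloop
endfacet
facet normal 0.370 -0.063 0.927
outer loop
vertex 1.41 -2.175 -1.506
vertex 2.187 -2.242 -1.821
vertex 2.005 -0.091 -1.603
endloop
endfacet

endsolid


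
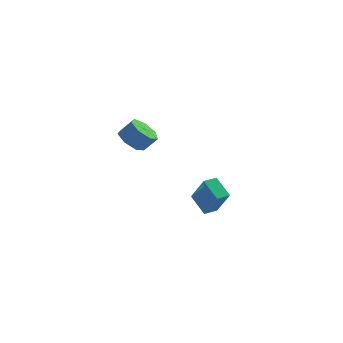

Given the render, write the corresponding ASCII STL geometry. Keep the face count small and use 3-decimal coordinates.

solid 
facet normal -0.756 -0.654 0.043
outer loop
vertex 3.753 1.735 -1.874
vertex 3.004 2.649 -1.143
vertex 3.057 2.435 -3.462
endloop
endfacet
facet normal 0.539 -0.657 -0.526
outer loop
vertex 3.676 2.971 -3.497
vertex 3.753 1.735 -1.874
vertex 3.057 2.435 -3.462
endloop
endfacet
facet normal -0.756 -0.654 0.043
outer loop
vertex 3.057 2.435 -3.462
vertex 3.004 2.649 -1.143
vertex 2.308 3.349 -2.73
endloop
endfacet
facet normal -0.372 0.375 -0.849
outer loop
vertex 2.308 3.349 -2.73
vertex 3.676 2.971 -3.497
vertex 3.057 2.435 -3.462
endloop
endfacet
facet normal 0.372 -0.374 0.849
outer loop
vertex 3.753 1.735 -1.874
vertex 3.623 3.185 -1.178
vertex 3.004 2.649 -1.143
endloop
endfacet
facet normal 0.539 -0.658 -0.526
outer loop
vertex 4.372 2.271 -1.91
vertex 3.753 1.735 -1.874
vertex 3.676 2.971 -3.497
endloop
endfacet
facet normal 0.373 -0.374 0.849
outer loop
vertex 4.372 2.271 -1.91
vertex 3.623 3.185 -1.178
vertex 3.753 1.735 -1.874
endloop
endfacet
facet normal -0.539 0.657 0.526
outer loop
vertex 3.004 2.649 -1.143
vertex 3.623 3.185 -1.178
vertex 2.308 3.349 -2.73
endloop
endfacet
facet normal -0.373 0.374 -0.849
outer loop
vertex 2.927 3.885 -2.766
vertex 3.676 2.971 -3.497
vertex 2.308 3.349 -2.73
endloop
endfacet
facet normal -0.539 0.658 0.526
outer loop
vertex 2.308 3.349 -2.73
vertex 3.623 3.185 -1.178
vertex 2.927 3.885 -2.766
endloop
endfacet
facet normal 0.756 0.654 -0.043
outer loop
vertex 2.927 3.885 -2.766
vertex 4.372 2.271 -1.91
vertex 3.676 2.971 -3.497
endloop
endfacet
facet normal 0.756 0.654 -0.043
outer loop
vertex 3.623 3.185 -1.178
vertex 4.372 2.271 -1.91
vertex 2.927 3.885 -2.766
endloop
endfacet
facet normal -0.654 -0.097 -0.751
outer loop
vertex 0.341 -1.022 3.02
vertex -0.313 -0.849 3.567
vertex 0.155 -0.294 3.088
endloop
endfacet
facet normal 0.716 0.244 -0.654
outer loop
vertex 0.341 -1.022 3.02
vertex 0.155 -0.294 3.088
vertex 1.007 -0.924 3.786
endloop
endfacet
facet normal 0.716 0.243 -0.654
outer loop
vertex 1.007 -0.924 3.786
vertex 0.155 -0.294 3.088
vertex 0.822 -0.196 3.854
endloop
endfacet
facet normal 0.653 0.096 0.751
outer loop
vertex 1.007 -0.924 3.786
vertex 0.822 -0.196 3.854
vertex 0.353 -0.751 4.333
endloop
endfacet
facet normal -0.654 -0.096 -0.750
outer loop
vertex 0.155 -0.294 3.088
vertex -0.313 -0.849 3.567
vertex -0.383 0.017 3.517
endloop
endfacet
facet normal 0.255 0.906 -0.338
outer loop
vertex 0.155 -0.294 3.088
vertex -0.383 0.017 3.517
vertex 0.822 -0.196 3.854
endloop
endfacet
facet normal 0.255 0.906 -0.338
outer loop
vertex 0.822 -0.196 3.854
vertex -0.383 0.017 3.517
vertex 0.284 0.115 4.283
endloop
endfacet
facet normal 0.654 0.095 0.751
outer loop
vertex 0.822 -0.196 3.854
vertex 0.284 0.115 4.283
vertex 0.353 -0.751 4.333
endloop
endfacet
facet normal -0.654 -0.096 -0.751
outer loop
vertex -0.383 0.017 3.517
vertex -0.313 -0.849 3.567
vertex -0.869 -0.325 3.984
endloop
endfacet
facet normal -0.399 0.887 0.234
outer loop
vertex -0.383 0.017 3.517
vertex -0.869 -0.325 3.984
vertex 0.284 0.115 4.283
endloop
endfacet
facet normal -0.399 0.886 0.234
outer loop
vertex 0.284 0.115 4.283
vertex -0.869 -0.325 3.984
vertex -0.202 -0.227 4.749
endloop
endfacet
facet normal 0.653 0.095 0.751
outer loop
vertex 0.284 0.115 4.283
vertex -0.202 -0.227 4.749
vertex 0.353 -0.751 4.333
endloop
endfacet
facet normal -0.653 -0.096 -0.751
outer loop
vertex -0.869 -0.325 3.984
vertex -0.313 -0.849 3.567
vertex -0.936 -1.061 4.136
endloop
endfacet
facet normal -0.751 0.198 0.630
outer loop
vertex -0.869 -0.325 3.984
vertex -0.936 -1.061 4.136
vertex -0.202 -0.227 4.749
endloop
endfacet
facet normal -0.752 0.200 0.628
outer loop
vertex -0.202 -0.227 4.749
vertex -0.936 -1.061 4.136
vertex -0.27 -0.963 4.902
endloop
endfacet
facet normal 0.653 0.096 0.751
outer loop
vertex -0.202 -0.227 4.749
vertex -0.27 -0.963 4.902
vertex 0.353 -0.751 4.333
endloop
endfacet
facet normal -0.654 -0.095 -0.751
outer loop
vertex -0.936 -1.061 4.136
vertex -0.313 -0.849 3.567
vertex -0.535 -1.638 3.86
endloop
endfacet
facet normal -0.539 -0.638 0.550
outer loop
vertex -0.936 -1.061 4.136
vertex -0.535 -1.638 3.86
vertex -0.27 -0.963 4.902
endloop
endfacet
facet normal -0.538 -0.638 0.550
outer loop
vertex -0.27 -0.963 4.902
vertex -0.535 -1.638 3.86
vertex 0.132 -1.54 4.626
endloop
endfacet
facet normal 0.653 0.096 0.751
outer loop
vertex -0.27 -0.963 4.902
vertex 0.132 -1.54 4.626
vertex 0.353 -0.751 4.333
endloop
endfacet
facet normal -0.653 -0.095 -0.751
outer loop
vertex -0.535 -1.638 3.86
vertex -0.313 -0.849 3.567
vertex 0.034 -1.62 3.363
endloop
endfacet
facet normal 0.081 -0.995 0.057
outer loop
vertex -0.535 -1.638 3.86
vertex 0.034 -1.62 3.363
vertex 0.132 -1.54 4.626
endloop
endfacet
facet normal 0.080 -0.995 0.057
outer loop
vertex 0.132 -1.54 4.626
vertex 0.034 -1.62 3.363
vertex 0.7 -1.523 4.129
endloop
endfacet
facet normal 0.654 0.096 0.751
outer loop
vertex 0.132 -1.54 4.626
vertex 0.7 -1.523 4.129
vertex 0.353 -0.751 4.333
endloop
endfacet
facet normal -0.653 -0.095 -0.751
outer loop
vertex 0.034 -1.62 3.363
vertex -0.313 -0.849 3.567
vertex 0.341 -1.022 3.02
endloop
endfacet
facet normal 0.639 -0.602 -0.479
outer loop
vertex 0.034 -1.62 3.363
vertex 0.341 -1.022 3.02
vertex 0.7 -1.523 4.129
endloop
endfacet
facet normal 0.639 -0.602 -0.479
outer loop
vertex 0.7 -1.523 4.129
vertex 0.341 -1.022 3.02
vertex 1.007 -0.924 3.786
endloop
endfacet
facet normal 0.653 0.095 0.751
outer loop
vertex 0.7 -1.523 4.129
vertex 1.007 -0.924 3.786
vertex 0.353 -0.751 4.333
endloop
endfacet

endsolid


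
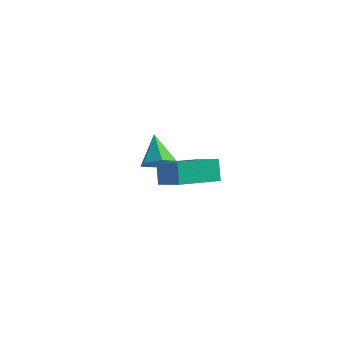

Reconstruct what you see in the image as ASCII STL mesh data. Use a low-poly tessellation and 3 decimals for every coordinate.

solid 
facet normal -0.831 0.317 -0.457
outer loop
vertex 0.843 -1.711 3.663
vertex 1.742 -0.141 3.117
vertex 1.117 -2.146 2.864
endloop
endfacet
facet normal -0.475 -0.831 0.290
outer loop
vertex 2.098 -2.519 3.403
vertex 0.843 -1.711 3.663
vertex 1.117 -2.146 2.864
endloop
endfacet
facet normal -0.831 0.317 -0.457
outer loop
vertex 1.117 -2.146 2.864
vertex 1.742 -0.141 3.117
vertex 2.016 -0.575 2.318
endloop
endfacet
facet normal 0.288 -0.457 -0.841
outer loop
vertex 2.016 -0.575 2.318
vertex 2.098 -2.519 3.403
vertex 1.117 -2.146 2.864
endloop
endfacet
facet normal -0.288 0.458 0.841
outer loop
vertex 0.843 -1.711 3.663
vertex 2.723 -0.514 3.656
vertex 1.742 -0.141 3.117
endloop
endfacet
facet normal -0.475 -0.831 0.288
outer loop
vertex 1.824 -2.085 4.202
vertex 0.843 -1.711 3.663
vertex 2.098 -2.519 3.403
endloop
endfacet
facet normal -0.288 0.457 0.841
outer loop
vertex 1.824 -2.085 4.202
vertex 2.723 -0.514 3.656
vertex 0.843 -1.711 3.663
endloop
endfacet
facet normal 0.475 0.831 -0.289
outer loop
vertex 1.742 -0.141 3.117
vertex 2.723 -0.514 3.656
vertex 2.016 -0.575 2.318
endloop
endfacet
facet normal 0.288 -0.457 -0.841
outer loop
vertex 2.997 -0.949 2.857
vertex 2.098 -2.519 3.403
vertex 2.016 -0.575 2.318
endloop
endfacet
facet normal 0.476 0.831 -0.289
outer loop
vertex 2.016 -0.575 2.318
vertex 2.723 -0.514 3.656
vertex 2.997 -0.949 2.857
endloop
endfacet
facet normal 0.831 -0.317 0.457
outer loop
vertex 2.997 -0.949 2.857
vertex 1.824 -2.085 4.202
vertex 2.098 -2.519 3.403
endloop
endfacet
facet normal 0.831 -0.317 0.457
outer loop
vertex 2.723 -0.514 3.656
vertex 1.824 -2.085 4.202
vertex 2.997 -0.949 2.857
endloop
endfacet
facet normal 0.418 -0.606 -0.677
outer loop
vertex -0.565 2.994 0.342
vertex -1.237 2.791 0.109
vertex -0.898 3.371 -0.201
endloop
endfacet
facet normal 0.553 0.804 0.219
outer loop
vertex -0.565 2.994 0.342
vertex -0.898 3.371 -0.201
vertex -1.843 3.669 1.091
endloop
endfacet
facet normal 0.417 -0.606 -0.677
outer loop
vertex -0.898 3.371 -0.201
vertex -1.237 2.791 0.109
vertex -1.571 3.168 -0.434
endloop
endfacet
facet normal -0.164 0.928 -0.334
outer loop
vertex -0.898 3.371 -0.201
vertex -1.571 3.168 -0.434
vertex -1.843 3.669 1.091
endloop
endfacet
facet normal 0.417 -0.606 -0.677
outer loop
vertex -1.571 3.168 -0.434
vertex -1.237 2.791 0.109
vertex -1.91 2.588 -0.124
endloop
endfacet
facet normal -0.887 0.369 -0.279
outer loop
vertex -1.571 3.168 -0.434
vertex -1.91 2.588 -0.124
vertex -1.843 3.669 1.091
endloop
endfacet
facet normal 0.417 -0.606 -0.677
outer loop
vertex -1.91 2.588 -0.124
vertex -1.237 2.791 0.109
vertex -1.577 2.211 0.419
endloop
endfacet
facet normal -0.891 -0.314 0.328
outer loop
vertex -1.91 2.588 -0.124
vertex -1.577 2.211 0.419
vertex -1.843 3.669 1.091
endloop
endfacet
facet normal 0.416 -0.606 -0.678
outer loop
vertex -1.577 2.211 0.419
vertex -1.237 2.791 0.109
vertex -0.904 2.414 0.651
endloop
endfacet
facet normal -0.172 -0.438 0.882
outer loop
vertex -1.577 2.211 0.419
vertex -0.904 2.414 0.651
vertex -1.843 3.669 1.091
endloop
endfacet
facet normal 0.418 -0.605 -0.678
outer loop
vertex -0.904 2.414 0.651
vertex -1.237 2.791 0.109
vertex -0.565 2.994 0.342
endloop
endfacet
facet normal 0.548 0.120 0.827
outer loop
vertex -0.904 2.414 0.651
vertex -0.565 2.994 0.342
vertex -1.843 3.669 1.091
endloop
endfacet

endsolid


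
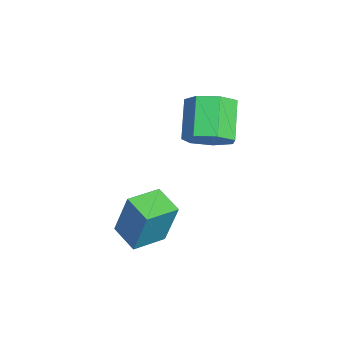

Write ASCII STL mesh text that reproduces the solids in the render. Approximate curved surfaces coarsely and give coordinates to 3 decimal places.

solid 
facet normal 0.756 -0.059 -0.652
outer loop
vertex 2.651 2.983 0.151
vertex 2.147 2.758 -0.413
vertex 2.373 3.489 -0.217
endloop
endfacet
facet normal 0.514 0.671 0.534
outer loop
vertex 2.651 2.983 0.151
vertex 2.373 3.489 -0.217
vertex 1.578 3.067 1.078
endloop
endfacet
facet normal 0.514 0.672 0.534
outer loop
vertex 1.578 3.067 1.078
vertex 2.373 3.489 -0.217
vertex 1.3 3.573 0.709
endloop
endfacet
facet normal -0.756 0.060 0.652
outer loop
vertex 1.578 3.067 1.078
vertex 1.3 3.573 0.709
vertex 1.073 2.842 0.513
endloop
endfacet
facet normal 0.756 -0.059 -0.652
outer loop
vertex 2.373 3.489 -0.217
vertex 2.147 2.758 -0.413
vertex 1.924 3.445 -0.734
endloop
endfacet
facet normal 0.003 0.996 -0.087
outer loop
vertex 2.373 3.489 -0.217
vertex 1.924 3.445 -0.734
vertex 1.3 3.573 0.709
endloop
endfacet
facet normal 0.003 0.996 -0.087
outer loop
vertex 1.3 3.573 0.709
vertex 1.924 3.445 -0.734
vertex 0.851 3.529 0.193
endloop
endfacet
facet normal -0.756 0.060 0.652
outer loop
vertex 1.3 3.573 0.709
vertex 0.851 3.529 0.193
vertex 1.073 2.842 0.513
endloop
endfacet
facet normal 0.755 -0.060 -0.652
outer loop
vertex 1.924 3.445 -0.734
vertex 2.147 2.758 -0.413
vertex 1.643 2.883 -1.008
endloop
endfacet
facet normal -0.511 0.569 -0.644
outer loop
vertex 1.924 3.445 -0.734
vertex 1.643 2.883 -1.008
vertex 0.851 3.529 0.193
endloop
endfacet
facet normal -0.510 0.571 -0.643
outer loop
vertex 0.851 3.529 0.193
vertex 1.643 2.883 -1.008
vertex 0.569 2.967 -0.082
endloop
endfacet
facet normal -0.755 0.060 0.652
outer loop
vertex 0.851 3.529 0.193
vertex 0.569 2.967 -0.082
vertex 1.073 2.842 0.513
endloop
endfacet
facet normal 0.756 -0.059 -0.652
outer loop
vertex 1.643 2.883 -1.008
vertex 2.147 2.758 -0.413
vertex 1.741 2.227 -0.835
endloop
endfacet
facet normal -0.639 -0.284 -0.715
outer loop
vertex 1.643 2.883 -1.008
vertex 1.741 2.227 -0.835
vertex 0.569 2.967 -0.082
endloop
endfacet
facet normal -0.639 -0.285 -0.714
outer loop
vertex 0.569 2.967 -0.082
vertex 1.741 2.227 -0.835
vertex 0.668 2.312 0.091
endloop
endfacet
facet normal -0.756 0.058 0.652
outer loop
vertex 0.569 2.967 -0.082
vertex 0.668 2.312 0.091
vertex 1.073 2.842 0.513
endloop
endfacet
facet normal 0.756 -0.059 -0.652
outer loop
vertex 1.741 2.227 -0.835
vertex 2.147 2.758 -0.413
vertex 2.145 1.971 -0.344
endloop
endfacet
facet normal -0.286 -0.926 -0.247
outer loop
vertex 1.741 2.227 -0.835
vertex 2.145 1.971 -0.344
vertex 0.668 2.312 0.091
endloop
endfacet
facet normal -0.287 -0.925 -0.249
outer loop
vertex 0.668 2.312 0.091
vertex 2.145 1.971 -0.344
vertex 1.071 2.055 0.582
endloop
endfacet
facet normal -0.756 0.059 0.652
outer loop
vertex 0.668 2.312 0.091
vertex 1.071 2.055 0.582
vertex 1.073 2.842 0.513
endloop
endfacet
facet normal 0.756 -0.059 -0.652
outer loop
vertex 2.145 1.971 -0.344
vertex 2.147 2.758 -0.413
vertex 2.55 2.307 0.095
endloop
endfacet
facet normal 0.282 -0.870 0.406
outer loop
vertex 2.145 1.971 -0.344
vertex 2.55 2.307 0.095
vertex 1.071 2.055 0.582
endloop
endfacet
facet normal 0.282 -0.870 0.405
outer loop
vertex 1.071 2.055 0.582
vertex 2.55 2.307 0.095
vertex 1.477 2.391 1.021
endloop
endfacet
facet normal -0.755 0.059 0.653
outer loop
vertex 1.071 2.055 0.582
vertex 1.477 2.391 1.021
vertex 1.073 2.842 0.513
endloop
endfacet
facet normal 0.756 -0.059 -0.652
outer loop
vertex 2.55 2.307 0.095
vertex 2.147 2.758 -0.413
vertex 2.651 2.983 0.151
endloop
endfacet
facet normal 0.638 -0.158 0.754
outer loop
vertex 2.55 2.307 0.095
vertex 2.651 2.983 0.151
vertex 1.477 2.391 1.021
endloop
endfacet
facet normal 0.638 -0.159 0.753
outer loop
vertex 1.477 2.391 1.021
vertex 2.651 2.983 0.151
vertex 1.578 3.067 1.078
endloop
endfacet
facet normal -0.756 0.058 0.652
outer loop
vertex 1.477 2.391 1.021
vertex 1.578 3.067 1.078
vertex 1.073 2.842 0.513
endloop
endfacet
facet normal -0.607 0.787 -0.109
outer loop
vertex 2.945 1.34 -1.909
vertex 3.71 1.894 -2.171
vertex 2.709 0.947 -3.431
endloop
endfacet
facet normal -0.780 -0.566 0.267
outer loop
vertex 3.39 0.066 -3.309
vertex 2.945 1.34 -1.909
vertex 2.709 0.947 -3.431
endloop
endfacet
facet normal -0.607 0.787 -0.109
outer loop
vertex 2.709 0.947 -3.431
vertex 3.71 1.894 -2.171
vertex 3.474 1.501 -3.693
endloop
endfacet
facet normal -0.149 -0.247 -0.957
outer loop
vertex 3.474 1.501 -3.693
vertex 3.39 0.066 -3.309
vertex 2.709 0.947 -3.431
endloop
endfacet
facet normal 0.149 0.247 0.957
outer loop
vertex 2.945 1.34 -1.909
vertex 4.391 1.013 -2.049
vertex 3.71 1.894 -2.171
endloop
endfacet
facet normal -0.780 -0.566 0.267
outer loop
vertex 3.626 0.459 -1.787
vertex 2.945 1.34 -1.909
vertex 3.39 0.066 -3.309
endloop
endfacet
facet normal 0.149 0.247 0.957
outer loop
vertex 3.626 0.459 -1.787
vertex 4.391 1.013 -2.049
vertex 2.945 1.34 -1.909
endloop
endfacet
facet normal 0.780 0.566 -0.267
outer loop
vertex 3.71 1.894 -2.171
vertex 4.391 1.013 -2.049
vertex 3.474 1.501 -3.693
endloop
endfacet
facet normal -0.149 -0.247 -0.957
outer loop
vertex 4.155 0.62 -3.571
vertex 3.39 0.066 -3.309
vertex 3.474 1.501 -3.693
endloop
endfacet
facet normal 0.780 0.566 -0.267
outer loop
vertex 3.474 1.501 -3.693
vertex 4.391 1.013 -2.049
vertex 4.155 0.62 -3.571
endloop
endfacet
facet normal 0.607 -0.787 0.109
outer loop
vertex 4.155 0.62 -3.571
vertex 3.626 0.459 -1.787
vertex 3.39 0.066 -3.309
endloop
endfacet
facet normal 0.607 -0.787 0.109
outer loop
vertex 4.391 1.013 -2.049
vertex 3.626 0.459 -1.787
vertex 4.155 0.62 -3.571
endloop
endfacet

endsolid


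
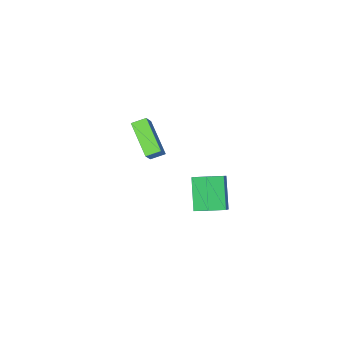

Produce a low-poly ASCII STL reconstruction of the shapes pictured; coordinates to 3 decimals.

solid 
facet normal -0.834 0.409 0.370
outer loop
vertex -1.62 -3.94 1.205
vertex -1.027 -3.486 2.04
vertex -1.285 -2.174 0.007
endloop
endfacet
facet normal -0.530 -0.405 -0.745
outer loop
vertex -0.593 -2.514 -0.3
vertex -1.62 -3.94 1.205
vertex -1.285 -2.174 0.007
endloop
endfacet
facet normal -0.834 0.409 0.370
outer loop
vertex -1.285 -2.174 0.007
vertex -1.027 -3.486 2.04
vertex -0.692 -1.72 0.842
endloop
endfacet
facet normal 0.155 0.817 -0.555
outer loop
vertex -0.692 -1.72 0.842
vertex -0.593 -2.514 -0.3
vertex -1.285 -2.174 0.007
endloop
endfacet
facet normal -0.155 -0.817 0.555
outer loop
vertex -1.62 -3.94 1.205
vertex -0.335 -3.826 1.733
vertex -1.027 -3.486 2.04
endloop
endfacet
facet normal -0.530 -0.405 -0.745
outer loop
vertex -0.928 -4.28 0.898
vertex -1.62 -3.94 1.205
vertex -0.593 -2.514 -0.3
endloop
endfacet
facet normal -0.155 -0.817 0.555
outer loop
vertex -0.928 -4.28 0.898
vertex -0.335 -3.826 1.733
vertex -1.62 -3.94 1.205
endloop
endfacet
facet normal 0.530 0.405 0.745
outer loop
vertex -1.027 -3.486 2.04
vertex -0.335 -3.826 1.733
vertex -0.692 -1.72 0.842
endloop
endfacet
facet normal 0.155 0.817 -0.555
outer loop
vertex -0.0 -2.06 0.535
vertex -0.593 -2.514 -0.3
vertex -0.692 -1.72 0.842
endloop
endfacet
facet normal 0.530 0.405 0.745
outer loop
vertex -0.692 -1.72 0.842
vertex -0.335 -3.826 1.733
vertex -0.0 -2.06 0.535
endloop
endfacet
facet normal 0.834 -0.409 -0.370
outer loop
vertex -0.0 -2.06 0.535
vertex -0.928 -4.28 0.898
vertex -0.593 -2.514 -0.3
endloop
endfacet
facet normal 0.834 -0.409 -0.370
outer loop
vertex -0.335 -3.826 1.733
vertex -0.928 -4.28 0.898
vertex -0.0 -2.06 0.535
endloop
endfacet
facet normal 0.335 0.565 -0.754
outer loop
vertex 0.282 3.603 0.599
vertex -0.22 3.139 0.029
vertex -0.551 3.864 0.425
endloop
endfacet
facet normal 0.111 0.772 0.626
outer loop
vertex 0.282 3.603 0.599
vertex -0.551 3.864 0.425
vertex -0.358 2.525 2.041
endloop
endfacet
facet normal 0.111 0.772 0.626
outer loop
vertex -0.358 2.525 2.041
vertex -0.551 3.864 0.425
vertex -1.191 2.787 1.866
endloop
endfacet
facet normal -0.336 -0.564 0.755
outer loop
vertex -0.358 2.525 2.041
vertex -1.191 2.787 1.866
vertex -0.86 2.061 1.471
endloop
endfacet
facet normal 0.335 0.565 -0.754
outer loop
vertex -0.551 3.864 0.425
vertex -0.22 3.139 0.029
vertex -1.053 3.4 -0.145
endloop
endfacet
facet normal -0.755 0.640 0.143
outer loop
vertex -0.551 3.864 0.425
vertex -1.053 3.4 -0.145
vertex -1.191 2.787 1.866
endloop
endfacet
facet normal -0.755 0.640 0.143
outer loop
vertex -1.191 2.787 1.866
vertex -1.053 3.4 -0.145
vertex -1.693 2.323 1.296
endloop
endfacet
facet normal -0.336 -0.564 0.755
outer loop
vertex -1.191 2.787 1.866
vertex -1.693 2.323 1.296
vertex -0.86 2.061 1.471
endloop
endfacet
facet normal 0.335 0.565 -0.754
outer loop
vertex -1.053 3.4 -0.145
vertex -0.22 3.139 0.029
vertex -0.722 2.675 -0.541
endloop
endfacet
facet normal -0.866 -0.132 -0.483
outer loop
vertex -1.053 3.4 -0.145
vertex -0.722 2.675 -0.541
vertex -1.693 2.323 1.296
endloop
endfacet
facet normal -0.866 -0.132 -0.483
outer loop
vertex -1.693 2.323 1.296
vertex -0.722 2.675 -0.541
vertex -1.362 1.597 0.901
endloop
endfacet
facet normal -0.336 -0.564 0.755
outer loop
vertex -1.693 2.323 1.296
vertex -1.362 1.597 0.901
vertex -0.86 2.061 1.471
endloop
endfacet
facet normal 0.336 0.564 -0.755
outer loop
vertex -0.722 2.675 -0.541
vertex -0.22 3.139 0.029
vertex 0.111 2.413 -0.366
endloop
endfacet
facet normal -0.111 -0.772 -0.626
outer loop
vertex -0.722 2.675 -0.541
vertex 0.111 2.413 -0.366
vertex -1.362 1.597 0.901
endloop
endfacet
facet normal -0.111 -0.772 -0.626
outer loop
vertex -1.362 1.597 0.901
vertex 0.111 2.413 -0.366
vertex -0.529 1.336 1.075
endloop
endfacet
facet normal -0.335 -0.565 0.754
outer loop
vertex -1.362 1.597 0.901
vertex -0.529 1.336 1.075
vertex -0.86 2.061 1.471
endloop
endfacet
facet normal 0.336 0.564 -0.755
outer loop
vertex 0.111 2.413 -0.366
vertex -0.22 3.139 0.029
vertex 0.613 2.877 0.204
endloop
endfacet
facet normal 0.755 -0.640 -0.143
outer loop
vertex 0.111 2.413 -0.366
vertex 0.613 2.877 0.204
vertex -0.529 1.336 1.075
endloop
endfacet
facet normal 0.755 -0.640 -0.143
outer loop
vertex -0.529 1.336 1.075
vertex 0.613 2.877 0.204
vertex -0.027 1.8 1.645
endloop
endfacet
facet normal -0.335 -0.565 0.754
outer loop
vertex -0.529 1.336 1.075
vertex -0.027 1.8 1.645
vertex -0.86 2.061 1.471
endloop
endfacet
facet normal 0.336 0.564 -0.755
outer loop
vertex 0.613 2.877 0.204
vertex -0.22 3.139 0.029
vertex 0.282 3.603 0.599
endloop
endfacet
facet normal 0.866 0.132 0.483
outer loop
vertex 0.613 2.877 0.204
vertex 0.282 3.603 0.599
vertex -0.027 1.8 1.645
endloop
endfacet
facet normal 0.866 0.132 0.483
outer loop
vertex -0.027 1.8 1.645
vertex 0.282 3.603 0.599
vertex -0.358 2.525 2.041
endloop
endfacet
facet normal -0.335 -0.565 0.754
outer loop
vertex -0.027 1.8 1.645
vertex -0.358 2.525 2.041
vertex -0.86 2.061 1.471
endloop
endfacet

endsolid


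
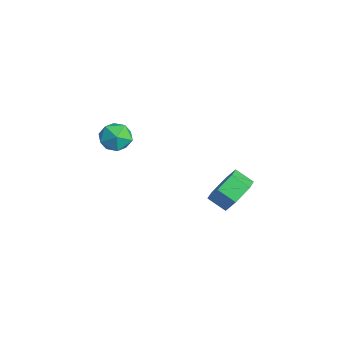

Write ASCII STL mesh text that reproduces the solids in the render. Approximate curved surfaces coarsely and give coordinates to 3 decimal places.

solid 
facet normal -0.486 0.697 0.528
outer loop
vertex -2.974 -2.841 2.123
vertex -3.501 -3.555 2.581
vertex -2.635 -3.246 2.97
endloop
endfacet
facet normal 0.175 0.914 0.367
outer loop
vertex -2.974 -2.841 2.123
vertex -2.635 -3.246 2.97
vertex -2.005 -3.064 2.217
endloop
endfacet
facet normal 0.242 0.907 -0.344
outer loop
vertex -2.974 -2.841 2.123
vertex -2.005 -3.064 2.217
vertex -2.483 -3.261 1.361
endloop
endfacet
facet normal -0.377 0.687 -0.621
outer loop
vertex -2.974 -2.841 2.123
vertex -2.483 -3.261 1.361
vertex -3.407 -3.564 1.587
endloop
endfacet
facet normal -0.827 0.557 -0.083
outer loop
vertex -2.974 -2.841 2.123
vertex -3.407 -3.564 1.587
vertex -3.501 -3.555 2.581
endloop
endfacet
facet normal 0.634 0.439 0.637
outer loop
vertex -2.005 -3.064 2.217
vertex -2.635 -3.246 2.97
vertex -1.933 -3.916 2.733
endloop
endfacet
facet normal -0.434 0.089 0.896
outer loop
vertex -2.635 -3.246 2.97
vertex -3.501 -3.555 2.581
vertex -2.857 -4.219 2.959
endloop
endfacet
facet normal -0.986 -0.139 -0.092
outer loop
vertex -3.501 -3.555 2.581
vertex -3.407 -3.564 1.587
vertex -3.335 -4.416 2.103
endloop
endfacet
facet normal -0.259 0.070 -0.963
outer loop
vertex -3.407 -3.564 1.587
vertex -2.483 -3.261 1.361
vertex -2.705 -4.234 1.35
endloop
endfacet
facet normal 0.743 0.428 -0.514
outer loop
vertex -2.483 -3.261 1.361
vertex -2.005 -3.064 2.217
vertex -1.839 -3.925 1.739
endloop
endfacet
facet normal 0.377 -0.687 0.621
outer loop
vertex -2.366 -4.639 2.197
vertex -1.933 -3.916 2.733
vertex -2.857 -4.219 2.959
endloop
endfacet
facet normal -0.242 -0.907 0.344
outer loop
vertex -2.366 -4.639 2.197
vertex -2.857 -4.219 2.959
vertex -3.335 -4.416 2.103
endloop
endfacet
facet normal -0.175 -0.914 -0.367
outer loop
vertex -2.366 -4.639 2.197
vertex -3.335 -4.416 2.103
vertex -2.705 -4.234 1.35
endloop
endfacet
facet normal 0.486 -0.697 -0.528
outer loop
vertex -2.366 -4.639 2.197
vertex -2.705 -4.234 1.35
vertex -1.839 -3.925 1.739
endloop
endfacet
facet normal 0.827 -0.557 0.083
outer loop
vertex -2.366 -4.639 2.197
vertex -1.839 -3.925 1.739
vertex -1.933 -3.916 2.733
endloop
endfacet
facet normal 0.259 -0.070 0.963
outer loop
vertex -2.857 -4.219 2.959
vertex -1.933 -3.916 2.733
vertex -2.635 -3.246 2.97
endloop
endfacet
facet normal -0.743 -0.428 0.514
outer loop
vertex -3.335 -4.416 2.103
vertex -2.857 -4.219 2.959
vertex -3.501 -3.555 2.581
endloop
endfacet
facet normal -0.634 -0.439 -0.637
outer loop
vertex -2.705 -4.234 1.35
vertex -3.335 -4.416 2.103
vertex -3.407 -3.564 1.587
endloop
endfacet
facet normal 0.434 -0.089 -0.896
outer loop
vertex -1.839 -3.925 1.739
vertex -2.705 -4.234 1.35
vertex -2.483 -3.261 1.361
endloop
endfacet
facet normal 0.986 0.139 0.092
outer loop
vertex -1.933 -3.916 2.733
vertex -1.839 -3.925 1.739
vertex -2.005 -3.064 2.217
endloop
endfacet
facet normal 0.610 0.597 -0.522
outer loop
vertex 4.333 0.661 2.373
vertex 3.852 0.344 1.448
vertex 3.471 1.209 1.992
endloop
endfacet
facet normal 0.053 0.625 0.779
outer loop
vertex 4.333 0.661 2.373
vertex 3.471 1.209 1.992
vertex 3.65 -0.008 2.957
endloop
endfacet
facet normal 0.053 0.625 0.779
outer loop
vertex 3.65 -0.008 2.957
vertex 3.471 1.209 1.992
vertex 2.788 0.54 2.576
endloop
endfacet
facet normal -0.610 -0.597 0.522
outer loop
vertex 3.65 -0.008 2.957
vertex 2.788 0.54 2.576
vertex 3.168 -0.324 2.032
endloop
endfacet
facet normal 0.610 0.597 -0.522
outer loop
vertex 3.471 1.209 1.992
vertex 3.852 0.344 1.448
vertex 2.99 0.892 1.067
endloop
endfacet
facet normal -0.659 0.748 0.086
outer loop
vertex 3.471 1.209 1.992
vertex 2.99 0.892 1.067
vertex 2.788 0.54 2.576
endloop
endfacet
facet normal -0.658 0.748 0.086
outer loop
vertex 2.788 0.54 2.576
vertex 2.99 0.892 1.067
vertex 2.307 0.224 1.651
endloop
endfacet
facet normal -0.610 -0.597 0.521
outer loop
vertex 2.788 0.54 2.576
vertex 2.307 0.224 1.651
vertex 3.168 -0.324 2.032
endloop
endfacet
facet normal 0.610 0.597 -0.522
outer loop
vertex 2.99 0.892 1.067
vertex 3.852 0.344 1.448
vertex 3.37 0.028 0.523
endloop
endfacet
facet normal -0.712 0.123 -0.692
outer loop
vertex 2.99 0.892 1.067
vertex 3.37 0.028 0.523
vertex 2.307 0.224 1.651
endloop
endfacet
facet normal -0.712 0.123 -0.692
outer loop
vertex 2.307 0.224 1.651
vertex 3.37 0.028 0.523
vertex 2.687 -0.641 1.107
endloop
endfacet
facet normal -0.610 -0.596 0.522
outer loop
vertex 2.307 0.224 1.651
vertex 2.687 -0.641 1.107
vertex 3.168 -0.324 2.032
endloop
endfacet
facet normal 0.610 0.597 -0.522
outer loop
vertex 3.37 0.028 0.523
vertex 3.852 0.344 1.448
vertex 4.232 -0.52 0.904
endloop
endfacet
facet normal -0.053 -0.625 -0.779
outer loop
vertex 3.37 0.028 0.523
vertex 4.232 -0.52 0.904
vertex 2.687 -0.641 1.107
endloop
endfacet
facet normal -0.053 -0.625 -0.779
outer loop
vertex 2.687 -0.641 1.107
vertex 4.232 -0.52 0.904
vertex 3.549 -1.189 1.488
endloop
endfacet
facet normal -0.610 -0.597 0.522
outer loop
vertex 2.687 -0.641 1.107
vertex 3.549 -1.189 1.488
vertex 3.168 -0.324 2.032
endloop
endfacet
facet normal 0.610 0.597 -0.521
outer loop
vertex 4.232 -0.52 0.904
vertex 3.852 0.344 1.448
vertex 4.713 -0.204 1.829
endloop
endfacet
facet normal 0.658 -0.748 -0.087
outer loop
vertex 4.232 -0.52 0.904
vertex 4.713 -0.204 1.829
vertex 3.549 -1.189 1.488
endloop
endfacet
facet normal 0.658 -0.748 -0.086
outer loop
vertex 3.549 -1.189 1.488
vertex 4.713 -0.204 1.829
vertex 4.03 -0.872 2.413
endloop
endfacet
facet normal -0.610 -0.597 0.522
outer loop
vertex 3.549 -1.189 1.488
vertex 4.03 -0.872 2.413
vertex 3.168 -0.324 2.032
endloop
endfacet
facet normal 0.610 0.596 -0.522
outer loop
vertex 4.713 -0.204 1.829
vertex 3.852 0.344 1.448
vertex 4.333 0.661 2.373
endloop
endfacet
facet normal 0.712 -0.123 0.692
outer loop
vertex 4.713 -0.204 1.829
vertex 4.333 0.661 2.373
vertex 4.03 -0.872 2.413
endloop
endfacet
facet normal 0.712 -0.123 0.692
outer loop
vertex 4.03 -0.872 2.413
vertex 4.333 0.661 2.373
vertex 3.65 -0.008 2.957
endloop
endfacet
facet normal -0.610 -0.597 0.522
outer loop
vertex 4.03 -0.872 2.413
vertex 3.65 -0.008 2.957
vertex 3.168 -0.324 2.032
endloop
endfacet

endsolid


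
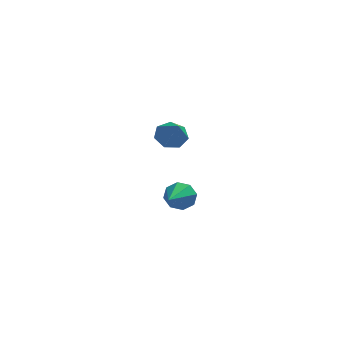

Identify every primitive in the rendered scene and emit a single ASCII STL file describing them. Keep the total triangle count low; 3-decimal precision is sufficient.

solid 
facet normal -0.231 0.676 -0.700
outer loop
vertex 4.496 -1.133 2.445
vertex 3.706 -1.179 2.661
vertex 4.287 -0.679 2.952
endloop
endfacet
facet normal 0.939 0.052 0.341
outer loop
vertex 4.496 -1.133 2.445
vertex 4.287 -0.679 2.952
vertex 4.074 -2.261 3.779
endloop
endfacet
facet normal -0.231 0.676 -0.700
outer loop
vertex 4.287 -0.679 2.952
vertex 3.706 -1.179 2.661
vertex 3.641 -0.602 3.24
endloop
endfacet
facet normal 0.414 0.377 0.828
outer loop
vertex 4.287 -0.679 2.952
vertex 3.641 -0.602 3.24
vertex 4.074 -2.261 3.779
endloop
endfacet
facet normal -0.230 0.676 -0.700
outer loop
vertex 3.641 -0.602 3.24
vertex 3.706 -1.179 2.661
vertex 3.044 -0.959 3.091
endloop
endfacet
facet normal -0.351 0.205 0.914
outer loop
vertex 3.641 -0.602 3.24
vertex 3.044 -0.959 3.091
vertex 4.074 -2.261 3.779
endloop
endfacet
facet normal -0.229 0.677 -0.699
outer loop
vertex 3.044 -0.959 3.091
vertex 3.706 -1.179 2.661
vertex 2.945 -1.481 2.618
endloop
endfacet
facet normal -0.778 -0.334 0.532
outer loop
vertex 3.044 -0.959 3.091
vertex 2.945 -1.481 2.618
vertex 4.074 -2.261 3.779
endloop
endfacet
facet normal -0.229 0.677 -0.699
outer loop
vertex 2.945 -1.481 2.618
vertex 3.706 -1.179 2.661
vertex 3.419 -1.776 2.177
endloop
endfacet
facet normal -0.548 -0.836 -0.029
outer loop
vertex 2.945 -1.481 2.618
vertex 3.419 -1.776 2.177
vertex 4.074 -2.261 3.779
endloop
endfacet
facet normal -0.230 0.677 -0.699
outer loop
vertex 3.419 -1.776 2.177
vertex 3.706 -1.179 2.661
vertex 4.109 -1.621 2.1
endloop
endfacet
facet normal 0.168 -0.922 -0.348
outer loop
vertex 3.419 -1.776 2.177
vertex 4.109 -1.621 2.1
vertex 4.074 -2.261 3.779
endloop
endfacet
facet normal -0.231 0.677 -0.699
outer loop
vertex 4.109 -1.621 2.1
vertex 3.706 -1.179 2.661
vertex 4.496 -1.133 2.445
endloop
endfacet
facet normal 0.829 -0.528 -0.184
outer loop
vertex 4.109 -1.621 2.1
vertex 4.496 -1.133 2.445
vertex 4.074 -2.261 3.779
endloop
endfacet
facet normal 0.236 0.911 -0.339
outer loop
vertex 4.405 2.617 -2.57
vertex 3.932 2.477 -3.274
vertex 3.779 2.807 -2.495
endloop
endfacet
facet normal 0.099 -0.066 0.993
outer loop
vertex 4.405 2.617 -2.57
vertex 3.779 2.807 -2.495
vertex 3.468 0.683 -2.606
endloop
endfacet
facet normal 0.235 0.911 -0.340
outer loop
vertex 3.779 2.807 -2.495
vertex 3.932 2.477 -3.274
vertex 3.243 2.803 -2.876
endloop
endfacet
facet normal -0.579 0.042 0.814
outer loop
vertex 3.779 2.807 -2.495
vertex 3.243 2.803 -2.876
vertex 3.468 0.683 -2.606
endloop
endfacet
facet normal 0.236 0.911 -0.338
outer loop
vertex 3.243 2.803 -2.876
vertex 3.932 2.477 -3.274
vertex 3.11 2.609 -3.491
endloop
endfacet
facet normal -0.970 -0.073 0.233
outer loop
vertex 3.243 2.803 -2.876
vertex 3.11 2.609 -3.491
vertex 3.468 0.683 -2.606
endloop
endfacet
facet normal 0.236 0.911 -0.339
outer loop
vertex 3.11 2.609 -3.491
vertex 3.932 2.477 -3.274
vertex 3.459 2.337 -3.979
endloop
endfacet
facet normal -0.844 -0.346 -0.411
outer loop
vertex 3.11 2.609 -3.491
vertex 3.459 2.337 -3.979
vertex 3.468 0.683 -2.606
endloop
endfacet
facet normal 0.236 0.911 -0.339
outer loop
vertex 3.459 2.337 -3.979
vertex 3.932 2.477 -3.274
vertex 4.085 2.147 -4.053
endloop
endfacet
facet normal -0.274 -0.615 -0.739
outer loop
vertex 3.459 2.337 -3.979
vertex 4.085 2.147 -4.053
vertex 3.468 0.683 -2.606
endloop
endfacet
facet normal 0.235 0.911 -0.340
outer loop
vertex 4.085 2.147 -4.053
vertex 3.932 2.477 -3.274
vertex 4.621 2.151 -3.672
endloop
endfacet
facet normal 0.403 -0.724 -0.560
outer loop
vertex 4.085 2.147 -4.053
vertex 4.621 2.151 -3.672
vertex 3.468 0.683 -2.606
endloop
endfacet
facet normal 0.236 0.911 -0.338
outer loop
vertex 4.621 2.151 -3.672
vertex 3.932 2.477 -3.274
vertex 4.754 2.345 -3.057
endloop
endfacet
facet normal 0.793 -0.608 0.020
outer loop
vertex 4.621 2.151 -3.672
vertex 4.754 2.345 -3.057
vertex 3.468 0.683 -2.606
endloop
endfacet
facet normal 0.236 0.911 -0.340
outer loop
vertex 4.754 2.345 -3.057
vertex 3.932 2.477 -3.274
vertex 4.405 2.617 -2.57
endloop
endfacet
facet normal 0.667 -0.336 0.665
outer loop
vertex 4.754 2.345 -3.057
vertex 4.405 2.617 -2.57
vertex 3.468 0.683 -2.606
endloop
endfacet

endsolid


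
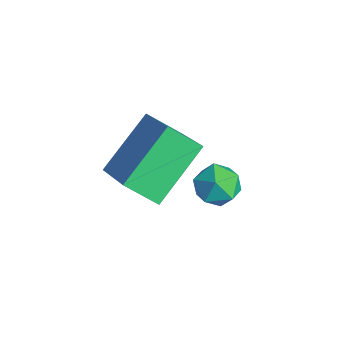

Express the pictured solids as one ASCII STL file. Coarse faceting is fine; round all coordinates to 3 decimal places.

solid 
facet normal -0.835 0.067 -0.546
outer loop
vertex -2.269 -2.465 0.178
vertex -2.952 -0.849 1.42
vertex -1.725 -1.672 -0.556
endloop
endfacet
facet normal 0.317 -0.752 -0.577
outer loop
vertex 0.012 -1.811 0.58
vertex -2.269 -2.465 0.178
vertex -1.725 -1.672 -0.556
endloop
endfacet
facet normal -0.835 0.067 -0.546
outer loop
vertex -1.725 -1.672 -0.556
vertex -2.952 -0.849 1.42
vertex -2.408 -0.055 0.686
endloop
endfacet
facet normal 0.449 0.656 -0.607
outer loop
vertex -2.408 -0.055 0.686
vertex 0.012 -1.811 0.58
vertex -1.725 -1.672 -0.556
endloop
endfacet
facet normal -0.449 -0.656 0.607
outer loop
vertex -2.269 -2.465 0.178
vertex -1.215 -0.988 2.556
vertex -2.952 -0.849 1.42
endloop
endfacet
facet normal 0.317 -0.752 -0.578
outer loop
vertex -0.532 -2.605 1.314
vertex -2.269 -2.465 0.178
vertex 0.012 -1.811 0.58
endloop
endfacet
facet normal -0.450 -0.656 0.607
outer loop
vertex -0.532 -2.605 1.314
vertex -1.215 -0.988 2.556
vertex -2.269 -2.465 0.178
endloop
endfacet
facet normal -0.318 0.752 0.578
outer loop
vertex -2.952 -0.849 1.42
vertex -1.215 -0.988 2.556
vertex -2.408 -0.055 0.686
endloop
endfacet
facet normal 0.449 0.656 -0.606
outer loop
vertex -0.671 -0.195 1.822
vertex 0.012 -1.811 0.58
vertex -2.408 -0.055 0.686
endloop
endfacet
facet normal -0.317 0.752 0.578
outer loop
vertex -2.408 -0.055 0.686
vertex -1.215 -0.988 2.556
vertex -0.671 -0.195 1.822
endloop
endfacet
facet normal 0.835 -0.067 0.546
outer loop
vertex -0.671 -0.195 1.822
vertex -0.532 -2.605 1.314
vertex 0.012 -1.811 0.58
endloop
endfacet
facet normal 0.835 -0.067 0.546
outer loop
vertex -1.215 -0.988 2.556
vertex -0.532 -2.605 1.314
vertex -0.671 -0.195 1.822
endloop
endfacet
facet normal 0.144 0.193 0.971
outer loop
vertex -1.354 1.237 -0.907
vertex -1.959 0.767 -0.724
vertex -1.23 0.47 -0.773
endloop
endfacet
facet normal 0.759 0.229 0.610
outer loop
vertex -1.354 1.237 -0.907
vertex -1.23 0.47 -0.773
vertex -0.86 0.831 -1.369
endloop
endfacet
facet normal 0.686 0.721 0.100
outer loop
vertex -1.354 1.237 -0.907
vertex -0.86 0.831 -1.369
vertex -1.36 1.351 -1.688
endloop
endfacet
facet normal 0.026 0.989 0.144
outer loop
vertex -1.354 1.237 -0.907
vertex -1.36 1.351 -1.688
vertex -2.039 1.311 -1.289
endloop
endfacet
facet normal -0.309 0.663 0.682
outer loop
vertex -1.354 1.237 -0.907
vertex -2.039 1.311 -1.289
vertex -1.959 0.767 -0.724
endloop
endfacet
facet normal 0.867 -0.403 0.294
outer loop
vertex -0.86 0.831 -1.369
vertex -1.23 0.47 -0.773
vertex -1.161 0.109 -1.471
endloop
endfacet
facet normal -0.128 -0.460 0.879
outer loop
vertex -1.23 0.47 -0.773
vertex -1.959 0.767 -0.724
vertex -1.84 0.069 -1.072
endloop
endfacet
facet normal -0.860 0.301 0.411
outer loop
vertex -1.959 0.767 -0.724
vertex -2.039 1.311 -1.289
vertex -2.34 0.589 -1.391
endloop
endfacet
facet normal -0.319 0.829 -0.460
outer loop
vertex -2.039 1.311 -1.289
vertex -1.36 1.351 -1.688
vertex -1.97 0.95 -1.987
endloop
endfacet
facet normal 0.749 0.393 -0.533
outer loop
vertex -1.36 1.351 -1.688
vertex -0.86 0.831 -1.369
vertex -1.241 0.653 -2.036
endloop
endfacet
facet normal -0.026 -0.989 -0.144
outer loop
vertex -1.846 0.183 -1.853
vertex -1.161 0.109 -1.471
vertex -1.84 0.069 -1.072
endloop
endfacet
facet normal -0.686 -0.721 -0.100
outer loop
vertex -1.846 0.183 -1.853
vertex -1.84 0.069 -1.072
vertex -2.34 0.589 -1.391
endloop
endfacet
facet normal -0.759 -0.229 -0.610
outer loop
vertex -1.846 0.183 -1.853
vertex -2.34 0.589 -1.391
vertex -1.97 0.95 -1.987
endloop
endfacet
facet normal -0.144 -0.193 -0.971
outer loop
vertex -1.846 0.183 -1.853
vertex -1.97 0.95 -1.987
vertex -1.241 0.653 -2.036
endloop
endfacet
facet normal 0.309 -0.663 -0.682
outer loop
vertex -1.846 0.183 -1.853
vertex -1.241 0.653 -2.036
vertex -1.161 0.109 -1.471
endloop
endfacet
facet normal 0.319 -0.829 0.460
outer loop
vertex -1.84 0.069 -1.072
vertex -1.161 0.109 -1.471
vertex -1.23 0.47 -0.773
endloop
endfacet
facet normal -0.749 -0.393 0.533
outer loop
vertex -2.34 0.589 -1.391
vertex -1.84 0.069 -1.072
vertex -1.959 0.767 -0.724
endloop
endfacet
facet normal -0.867 0.403 -0.294
outer loop
vertex -1.97 0.95 -1.987
vertex -2.34 0.589 -1.391
vertex -2.039 1.311 -1.289
endloop
endfacet
facet normal 0.128 0.460 -0.879
outer loop
vertex -1.241 0.653 -2.036
vertex -1.97 0.95 -1.987
vertex -1.36 1.351 -1.688
endloop
endfacet
facet normal 0.860 -0.301 -0.411
outer loop
vertex -1.161 0.109 -1.471
vertex -1.241 0.653 -2.036
vertex -0.86 0.831 -1.369
endloop
endfacet

endsolid


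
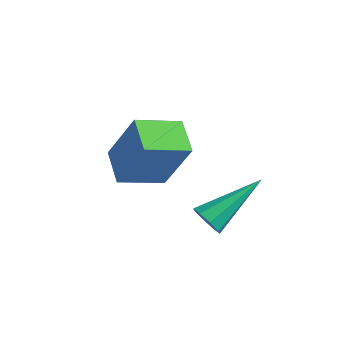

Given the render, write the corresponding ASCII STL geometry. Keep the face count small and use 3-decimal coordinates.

solid 
facet normal -0.507 -0.805 0.307
outer loop
vertex -3.303 1.561 -1.426
vertex -4.198 2.275 -1.033
vertex -4.184 1.437 -3.206
endloop
endfacet
facet normal 0.739 -0.590 -0.325
outer loop
vertex -3.422 2.645 -3.667
vertex -3.303 1.561 -1.426
vertex -4.184 1.437 -3.206
endloop
endfacet
facet normal -0.509 -0.804 0.307
outer loop
vertex -4.184 1.437 -3.206
vertex -4.198 2.275 -1.033
vertex -5.078 2.152 -2.814
endloop
endfacet
facet normal -0.442 -0.062 -0.895
outer loop
vertex -5.078 2.152 -2.814
vertex -3.422 2.645 -3.667
vertex -4.184 1.437 -3.206
endloop
endfacet
facet normal 0.443 0.062 0.895
outer loop
vertex -3.303 1.561 -1.426
vertex -3.436 3.483 -1.494
vertex -4.198 2.275 -1.033
endloop
endfacet
facet normal 0.739 -0.590 -0.325
outer loop
vertex -2.542 2.768 -1.886
vertex -3.303 1.561 -1.426
vertex -3.422 2.645 -3.667
endloop
endfacet
facet normal 0.442 0.062 0.895
outer loop
vertex -2.542 2.768 -1.886
vertex -3.436 3.483 -1.494
vertex -3.303 1.561 -1.426
endloop
endfacet
facet normal -0.739 0.590 0.324
outer loop
vertex -4.198 2.275 -1.033
vertex -3.436 3.483 -1.494
vertex -5.078 2.152 -2.814
endloop
endfacet
facet normal -0.442 -0.062 -0.895
outer loop
vertex -4.317 3.359 -3.274
vertex -3.422 2.645 -3.667
vertex -5.078 2.152 -2.814
endloop
endfacet
facet normal -0.739 0.590 0.325
outer loop
vertex -5.078 2.152 -2.814
vertex -3.436 3.483 -1.494
vertex -4.317 3.359 -3.274
endloop
endfacet
facet normal 0.508 0.805 -0.306
outer loop
vertex -4.317 3.359 -3.274
vertex -2.542 2.768 -1.886
vertex -3.422 2.645 -3.667
endloop
endfacet
facet normal 0.508 0.804 -0.308
outer loop
vertex -3.436 3.483 -1.494
vertex -2.542 2.768 -1.886
vertex -4.317 3.359 -3.274
endloop
endfacet
facet normal -0.305 -0.830 -0.468
outer loop
vertex -0.708 1.092 -2.918
vertex -1.041 1.393 -3.235
vertex -0.52 1.222 -3.271
endloop
endfacet
facet normal 0.890 -0.250 0.382
outer loop
vertex -0.708 1.092 -2.918
vertex -0.52 1.222 -3.271
vertex -0.419 3.087 -2.285
endloop
endfacet
facet normal -0.305 -0.831 -0.465
outer loop
vertex -0.52 1.222 -3.271
vertex -1.041 1.393 -3.235
vertex -0.637 1.451 -3.604
endloop
endfacet
facet normal 0.958 0.092 -0.273
outer loop
vertex -0.52 1.222 -3.271
vertex -0.637 1.451 -3.604
vertex -0.419 3.087 -2.285
endloop
endfacet
facet normal -0.306 -0.830 -0.466
outer loop
vertex -0.637 1.451 -3.604
vertex -1.041 1.393 -3.235
vertex -0.991 1.647 -3.721
endloop
endfacet
facet normal 0.508 0.499 -0.702
outer loop
vertex -0.637 1.451 -3.604
vertex -0.991 1.647 -3.721
vertex -0.419 3.087 -2.285
endloop
endfacet
facet normal -0.306 -0.830 -0.466
outer loop
vertex -0.991 1.647 -3.721
vertex -1.041 1.393 -3.235
vertex -1.374 1.694 -3.553
endloop
endfacet
facet normal -0.197 0.730 -0.654
outer loop
vertex -0.991 1.647 -3.721
vertex -1.374 1.694 -3.553
vertex -0.419 3.087 -2.285
endloop
endfacet
facet normal -0.304 -0.830 -0.468
outer loop
vertex -1.374 1.694 -3.553
vertex -1.041 1.393 -3.235
vertex -1.562 1.564 -3.2
endloop
endfacet
facet normal -0.743 0.651 -0.156
outer loop
vertex -1.374 1.694 -3.553
vertex -1.562 1.564 -3.2
vertex -0.419 3.087 -2.285
endloop
endfacet
facet normal -0.304 -0.830 -0.467
outer loop
vertex -1.562 1.564 -3.2
vertex -1.041 1.393 -3.235
vertex -1.445 1.334 -2.867
endloop
endfacet
facet normal -0.810 0.309 0.498
outer loop
vertex -1.562 1.564 -3.2
vertex -1.445 1.334 -2.867
vertex -0.419 3.087 -2.285
endloop
endfacet
facet normal -0.304 -0.831 -0.466
outer loop
vertex -1.445 1.334 -2.867
vertex -1.041 1.393 -3.235
vertex -1.091 1.139 -2.75
endloop
endfacet
facet normal -0.360 -0.097 0.928
outer loop
vertex -1.445 1.334 -2.867
vertex -1.091 1.139 -2.75
vertex -0.419 3.087 -2.285
endloop
endfacet
facet normal -0.306 -0.830 -0.466
outer loop
vertex -1.091 1.139 -2.75
vertex -1.041 1.393 -3.235
vertex -0.708 1.092 -2.918
endloop
endfacet
facet normal 0.345 -0.329 0.879
outer loop
vertex -1.091 1.139 -2.75
vertex -0.708 1.092 -2.918
vertex -0.419 3.087 -2.285
endloop
endfacet

endsolid
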